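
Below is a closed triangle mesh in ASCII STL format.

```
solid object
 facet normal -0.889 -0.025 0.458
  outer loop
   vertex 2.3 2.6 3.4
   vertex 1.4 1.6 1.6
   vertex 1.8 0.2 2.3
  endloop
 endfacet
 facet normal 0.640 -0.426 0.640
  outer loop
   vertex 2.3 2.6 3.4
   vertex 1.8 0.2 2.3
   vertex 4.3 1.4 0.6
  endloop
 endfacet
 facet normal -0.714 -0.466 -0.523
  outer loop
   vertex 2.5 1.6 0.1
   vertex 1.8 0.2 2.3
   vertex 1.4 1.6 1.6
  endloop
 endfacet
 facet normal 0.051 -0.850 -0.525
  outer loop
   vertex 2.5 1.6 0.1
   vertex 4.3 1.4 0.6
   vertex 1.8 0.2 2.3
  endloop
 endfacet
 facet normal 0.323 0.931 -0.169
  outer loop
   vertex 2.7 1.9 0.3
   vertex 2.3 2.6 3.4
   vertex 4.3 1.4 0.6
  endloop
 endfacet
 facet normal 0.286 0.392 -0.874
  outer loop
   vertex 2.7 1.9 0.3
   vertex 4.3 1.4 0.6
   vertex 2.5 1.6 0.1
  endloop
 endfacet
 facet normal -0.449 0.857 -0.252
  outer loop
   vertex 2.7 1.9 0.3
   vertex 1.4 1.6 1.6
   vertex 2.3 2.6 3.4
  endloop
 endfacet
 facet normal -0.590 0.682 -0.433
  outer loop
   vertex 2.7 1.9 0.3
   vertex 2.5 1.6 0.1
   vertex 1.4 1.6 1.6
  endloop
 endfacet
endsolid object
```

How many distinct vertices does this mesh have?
6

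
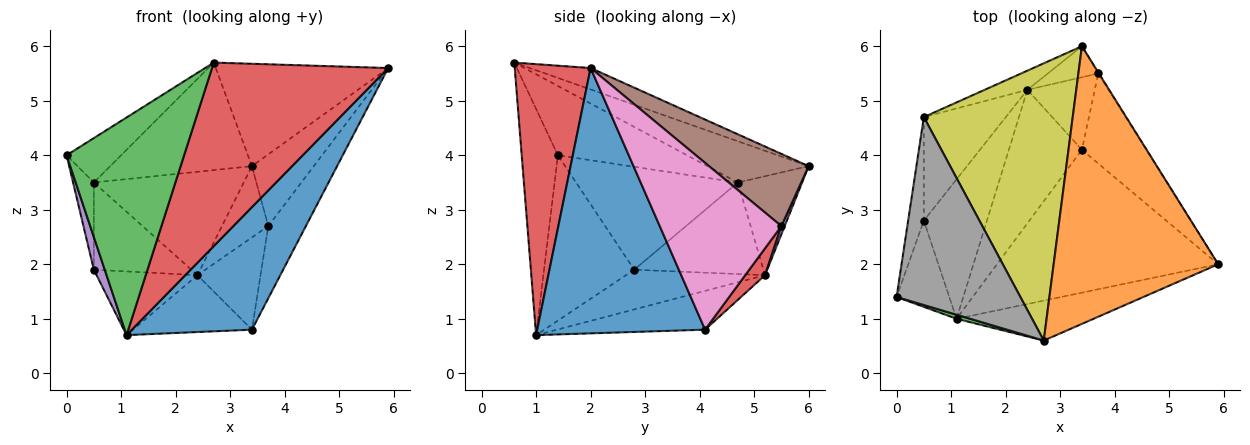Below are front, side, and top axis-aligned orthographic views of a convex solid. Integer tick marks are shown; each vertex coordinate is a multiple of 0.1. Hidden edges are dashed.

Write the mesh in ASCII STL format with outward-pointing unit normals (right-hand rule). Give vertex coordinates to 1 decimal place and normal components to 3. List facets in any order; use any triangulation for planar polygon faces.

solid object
 facet normal 0.673 -0.481 -0.561
  outer loop
   vertex 3.4 4.1 0.8
   vertex 5.9 2.0 5.6
   vertex 1.1 1.0 0.7
  endloop
 endfacet
 facet normal -0.121 0.343 0.931
  outer loop
   vertex 2.7 0.6 5.7
   vertex 5.9 2.0 5.6
   vertex 3.4 6.0 3.8
  endloop
 endfacet
 facet normal -0.294 -0.956 0.018
  outer loop
   vertex 2.7 0.6 5.7
   vertex 0.0 1.4 4.0
   vertex 1.1 1.0 0.7
  endloop
 endfacet
 facet normal 0.388 -0.901 -0.196
  outer loop
   vertex 2.7 0.6 5.7
   vertex 1.1 1.0 0.7
   vertex 5.9 2.0 5.6
  endloop
 endfacet
 facet normal -0.947 -0.114 -0.302
  outer loop
   vertex 0.5 2.8 1.9
   vertex 1.1 1.0 0.7
   vertex 0.0 1.4 4.0
  endloop
 endfacet
 facet normal 0.850 0.527 -0.008
  outer loop
   vertex 3.7 5.5 2.7
   vertex 3.4 6.0 3.8
   vertex 5.9 2.0 5.6
  endloop
 endfacet
 facet normal 0.897 0.277 -0.346
  outer loop
   vertex 3.7 5.5 2.7
   vertex 5.9 2.0 5.6
   vertex 3.4 4.1 0.8
  endloop
 endfacet
 facet normal -0.478 0.202 0.855
  outer loop
   vertex 0.5 4.7 3.5
   vertex 0.0 1.4 4.0
   vertex 2.7 0.6 5.7
  endloop
 endfacet
 facet normal -0.250 0.350 0.903
  outer loop
   vertex 0.5 4.7 3.5
   vertex 2.7 0.6 5.7
   vertex 3.4 6.0 3.8
  endloop
 endfacet
 facet normal -0.981 0.126 -0.150
  outer loop
   vertex 0.5 4.7 3.5
   vertex 0.5 2.8 1.9
   vertex 0.0 1.4 4.0
  endloop
 endfacet
 facet normal -0.649 0.490 -0.582
  outer loop
   vertex 2.4 5.2 1.8
   vertex 0.5 2.8 1.9
   vertex 0.5 4.7 3.5
  endloop
 endfacet
 facet normal -0.439 0.352 -0.827
  outer loop
   vertex 2.4 5.2 1.8
   vertex 3.4 4.1 0.8
   vertex 1.1 1.0 0.7
  endloop
 endfacet
 facet normal -0.497 0.361 -0.789
  outer loop
   vertex 2.4 5.2 1.8
   vertex 1.1 1.0 0.7
   vertex 0.5 2.8 1.9
  endloop
 endfacet
 facet normal 0.239 0.763 -0.600
  outer loop
   vertex 2.4 5.2 1.8
   vertex 3.7 5.5 2.7
   vertex 3.4 4.1 0.8
  endloop
 endfacet
 facet normal 0.065 0.915 -0.398
  outer loop
   vertex 2.4 5.2 1.8
   vertex 3.4 6.0 3.8
   vertex 3.7 5.5 2.7
  endloop
 endfacet
 facet normal -0.389 0.906 -0.168
  outer loop
   vertex 2.4 5.2 1.8
   vertex 0.5 4.7 3.5
   vertex 3.4 6.0 3.8
  endloop
 endfacet
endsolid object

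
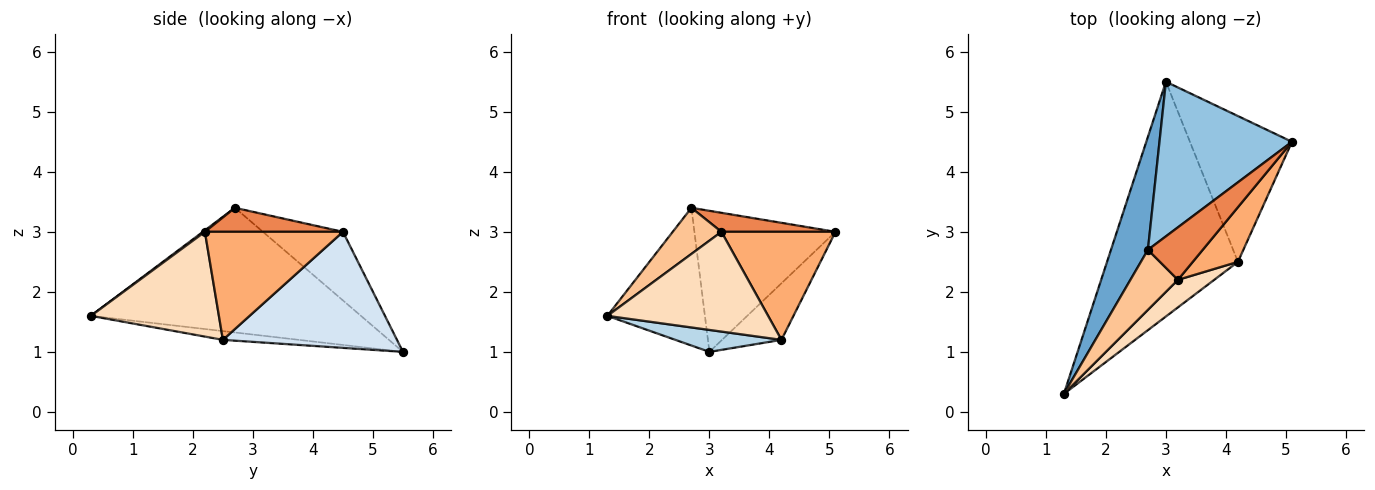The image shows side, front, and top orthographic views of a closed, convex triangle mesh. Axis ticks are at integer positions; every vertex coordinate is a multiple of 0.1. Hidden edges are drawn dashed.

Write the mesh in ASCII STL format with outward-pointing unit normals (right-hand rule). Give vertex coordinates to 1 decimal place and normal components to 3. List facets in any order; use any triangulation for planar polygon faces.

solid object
 facet normal -0.906 0.327 0.268
  outer loop
   vertex 2.7 2.7 3.4
   vertex 3.0 5.5 1.0
   vertex 1.3 0.3 1.6
  endloop
 endfacet
 facet normal -0.357 0.630 0.690
  outer loop
   vertex 2.7 2.7 3.4
   vertex 5.1 4.5 3.0
   vertex 3.0 5.5 1.0
  endloop
 endfacet
 facet normal -0.067 -0.093 -0.993
  outer loop
   vertex 4.2 2.5 1.2
   vertex 1.3 0.3 1.6
   vertex 3.0 5.5 1.0
  endloop
 endfacet
 facet normal 0.727 0.248 -0.640
  outer loop
   vertex 4.2 2.5 1.2
   vertex 3.0 5.5 1.0
   vertex 5.1 4.5 3.0
  endloop
 endfacet
 facet normal 0.381 -0.315 0.869
  outer loop
   vertex 3.2 2.2 3.0
   vertex 5.1 4.5 3.0
   vertex 2.7 2.7 3.4
  endloop
 endfacet
 facet normal 0.734 -0.606 0.307
  outer loop
   vertex 3.2 2.2 3.0
   vertex 4.2 2.5 1.2
   vertex 5.1 4.5 3.0
  endloop
 endfacet
 facet normal 0.025 -0.609 0.793
  outer loop
   vertex 3.2 2.2 3.0
   vertex 2.7 2.7 3.4
   vertex 1.3 0.3 1.6
  endloop
 endfacet
 facet normal 0.609 -0.765 0.211
  outer loop
   vertex 3.2 2.2 3.0
   vertex 1.3 0.3 1.6
   vertex 4.2 2.5 1.2
  endloop
 endfacet
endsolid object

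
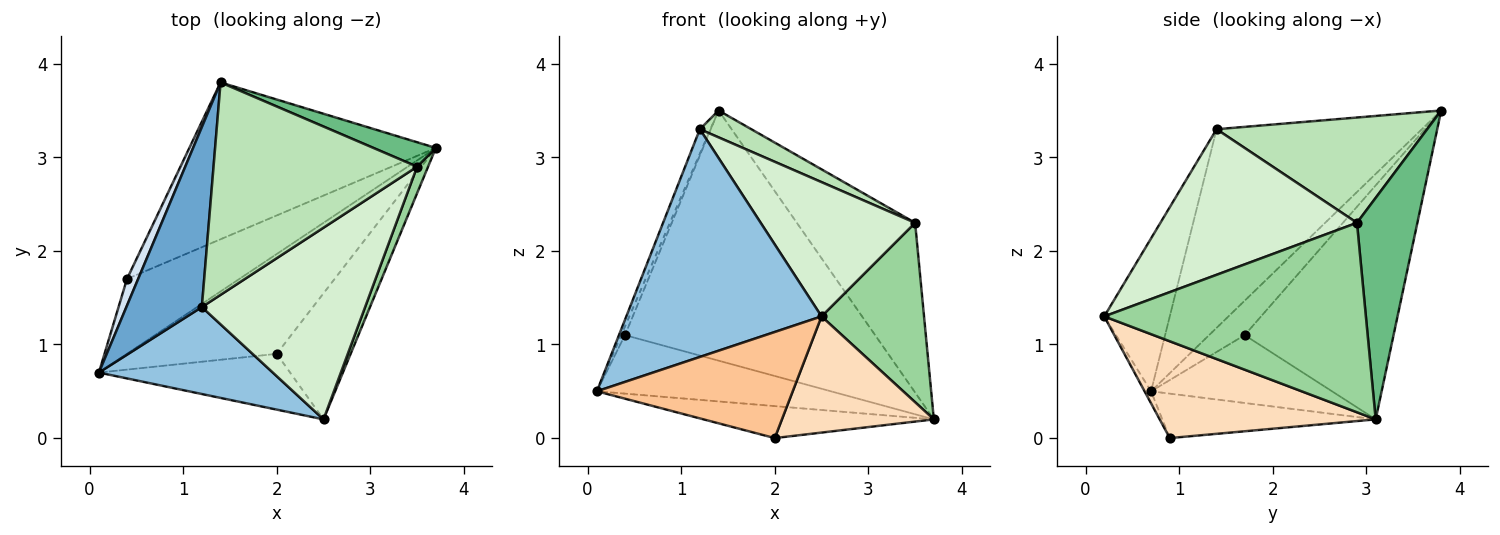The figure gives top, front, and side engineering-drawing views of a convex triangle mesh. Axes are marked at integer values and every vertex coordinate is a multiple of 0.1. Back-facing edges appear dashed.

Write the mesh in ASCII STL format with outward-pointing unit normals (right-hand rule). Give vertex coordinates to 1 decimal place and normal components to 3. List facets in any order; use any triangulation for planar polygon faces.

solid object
 facet normal -0.934 0.048 0.355
  outer loop
   vertex 1.2 1.4 3.3
   vertex 1.4 3.8 3.5
   vertex 0.1 0.7 0.5
  endloop
 endfacet
 facet normal -0.299 -0.891 0.340
  outer loop
   vertex 1.2 1.4 3.3
   vertex 0.1 0.7 0.5
   vertex 2.5 0.2 1.3
  endloop
 endfacet
 facet normal -0.430 0.556 -0.712
  outer loop
   vertex 0.4 1.7 1.1
   vertex 3.7 3.1 0.2
   vertex 0.1 0.7 0.5
  endloop
 endfacet
 facet normal -0.946 0.100 0.307
  outer loop
   vertex 0.4 1.7 1.1
   vertex 0.1 0.7 0.5
   vertex 1.4 3.8 3.5
  endloop
 endfacet
 facet normal -0.450 0.756 -0.474
  outer loop
   vertex 0.4 1.7 1.1
   vertex 1.4 3.8 3.5
   vertex 3.7 3.1 0.2
  endloop
 endfacet
 facet normal -0.272 0.294 -0.916
  outer loop
   vertex 2.0 0.9 0.0
   vertex 0.1 0.7 0.5
   vertex 3.7 3.1 0.2
  endloop
 endfacet
 facet normal -0.029 -0.885 -0.465
  outer loop
   vertex 2.0 0.9 0.0
   vertex 2.5 0.2 1.3
   vertex 0.1 0.7 0.5
  endloop
 endfacet
 facet normal 0.694 -0.488 -0.530
  outer loop
   vertex 2.0 0.9 0.0
   vertex 3.7 3.1 0.2
   vertex 2.5 0.2 1.3
  endloop
 endfacet
 facet normal 0.451 0.883 0.127
  outer loop
   vertex 3.5 2.9 2.3
   vertex 3.7 3.1 0.2
   vertex 1.4 3.8 3.5
  endloop
 endfacet
 facet normal 0.930 -0.364 0.054
  outer loop
   vertex 3.5 2.9 2.3
   vertex 2.5 0.2 1.3
   vertex 3.7 3.1 0.2
  endloop
 endfacet
 facet normal 0.457 -0.112 0.883
  outer loop
   vertex 3.5 2.9 2.3
   vertex 1.4 3.8 3.5
   vertex 1.2 1.4 3.3
  endloop
 endfacet
 facet normal 0.590 -0.463 0.661
  outer loop
   vertex 3.5 2.9 2.3
   vertex 1.2 1.4 3.3
   vertex 2.5 0.2 1.3
  endloop
 endfacet
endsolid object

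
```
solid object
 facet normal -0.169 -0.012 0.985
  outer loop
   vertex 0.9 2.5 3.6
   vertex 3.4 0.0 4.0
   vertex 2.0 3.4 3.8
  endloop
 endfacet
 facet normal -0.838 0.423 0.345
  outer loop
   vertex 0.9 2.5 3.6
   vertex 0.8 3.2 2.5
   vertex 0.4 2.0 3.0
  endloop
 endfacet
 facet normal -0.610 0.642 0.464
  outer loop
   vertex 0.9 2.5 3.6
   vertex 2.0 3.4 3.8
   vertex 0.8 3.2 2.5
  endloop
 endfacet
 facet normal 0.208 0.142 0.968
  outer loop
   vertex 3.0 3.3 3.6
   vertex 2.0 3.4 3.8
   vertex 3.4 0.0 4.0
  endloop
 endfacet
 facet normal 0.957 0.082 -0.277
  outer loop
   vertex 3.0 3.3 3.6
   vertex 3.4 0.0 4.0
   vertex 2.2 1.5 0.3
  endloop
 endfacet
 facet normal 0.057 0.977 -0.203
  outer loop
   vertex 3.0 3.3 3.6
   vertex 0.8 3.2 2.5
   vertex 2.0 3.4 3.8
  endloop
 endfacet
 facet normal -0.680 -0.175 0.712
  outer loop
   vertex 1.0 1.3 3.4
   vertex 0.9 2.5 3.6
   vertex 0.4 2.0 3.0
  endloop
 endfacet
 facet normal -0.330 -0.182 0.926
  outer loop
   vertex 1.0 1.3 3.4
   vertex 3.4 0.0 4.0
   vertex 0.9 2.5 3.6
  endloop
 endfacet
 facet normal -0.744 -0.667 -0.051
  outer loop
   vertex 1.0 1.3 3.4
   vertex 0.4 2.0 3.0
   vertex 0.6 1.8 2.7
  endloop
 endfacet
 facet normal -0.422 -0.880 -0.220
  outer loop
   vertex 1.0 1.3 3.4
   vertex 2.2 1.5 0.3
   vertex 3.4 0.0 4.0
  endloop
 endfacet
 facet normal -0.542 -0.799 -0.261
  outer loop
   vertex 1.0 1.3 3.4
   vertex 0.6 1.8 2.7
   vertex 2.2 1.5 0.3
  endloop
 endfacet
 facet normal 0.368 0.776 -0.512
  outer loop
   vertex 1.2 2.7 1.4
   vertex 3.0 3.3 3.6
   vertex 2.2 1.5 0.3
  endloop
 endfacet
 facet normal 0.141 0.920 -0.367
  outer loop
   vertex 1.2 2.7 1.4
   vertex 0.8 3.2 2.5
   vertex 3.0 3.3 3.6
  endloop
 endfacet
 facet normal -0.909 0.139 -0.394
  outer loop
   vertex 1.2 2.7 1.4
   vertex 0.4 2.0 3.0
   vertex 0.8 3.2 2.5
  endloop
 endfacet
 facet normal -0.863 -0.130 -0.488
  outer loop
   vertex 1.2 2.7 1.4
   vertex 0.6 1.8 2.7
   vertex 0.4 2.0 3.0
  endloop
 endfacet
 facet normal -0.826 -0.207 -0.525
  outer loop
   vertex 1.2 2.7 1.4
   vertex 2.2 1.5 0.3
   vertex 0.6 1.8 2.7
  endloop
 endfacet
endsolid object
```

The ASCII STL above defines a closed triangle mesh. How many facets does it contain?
16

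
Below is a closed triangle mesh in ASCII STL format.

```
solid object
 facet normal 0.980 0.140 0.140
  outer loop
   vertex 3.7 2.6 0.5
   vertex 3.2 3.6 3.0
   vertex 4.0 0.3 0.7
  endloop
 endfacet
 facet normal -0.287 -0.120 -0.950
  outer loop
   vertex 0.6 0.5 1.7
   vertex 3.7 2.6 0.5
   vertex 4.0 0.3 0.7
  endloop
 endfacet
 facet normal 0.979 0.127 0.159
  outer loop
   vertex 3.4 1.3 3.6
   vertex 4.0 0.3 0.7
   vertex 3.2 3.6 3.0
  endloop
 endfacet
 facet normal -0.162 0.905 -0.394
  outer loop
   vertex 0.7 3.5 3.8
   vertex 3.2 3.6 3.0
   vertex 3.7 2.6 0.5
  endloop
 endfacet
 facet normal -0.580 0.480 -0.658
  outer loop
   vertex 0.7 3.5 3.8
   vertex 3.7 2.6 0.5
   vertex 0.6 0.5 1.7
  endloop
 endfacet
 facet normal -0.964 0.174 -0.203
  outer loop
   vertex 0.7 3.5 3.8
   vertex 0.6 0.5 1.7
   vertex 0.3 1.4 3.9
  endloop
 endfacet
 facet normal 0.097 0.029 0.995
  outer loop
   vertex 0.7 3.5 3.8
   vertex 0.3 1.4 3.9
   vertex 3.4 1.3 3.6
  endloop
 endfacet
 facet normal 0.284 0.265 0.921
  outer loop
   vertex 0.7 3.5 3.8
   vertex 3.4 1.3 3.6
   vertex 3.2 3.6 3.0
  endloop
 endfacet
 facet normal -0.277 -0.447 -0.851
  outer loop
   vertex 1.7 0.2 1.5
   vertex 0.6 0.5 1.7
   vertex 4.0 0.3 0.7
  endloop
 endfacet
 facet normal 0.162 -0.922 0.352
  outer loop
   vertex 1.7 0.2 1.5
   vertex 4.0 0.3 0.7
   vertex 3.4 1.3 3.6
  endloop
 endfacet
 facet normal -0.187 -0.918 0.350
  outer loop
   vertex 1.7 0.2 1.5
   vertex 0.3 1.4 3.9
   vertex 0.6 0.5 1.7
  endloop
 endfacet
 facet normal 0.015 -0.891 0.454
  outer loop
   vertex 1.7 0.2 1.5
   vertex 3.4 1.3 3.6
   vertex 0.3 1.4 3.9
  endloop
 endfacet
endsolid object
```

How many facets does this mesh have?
12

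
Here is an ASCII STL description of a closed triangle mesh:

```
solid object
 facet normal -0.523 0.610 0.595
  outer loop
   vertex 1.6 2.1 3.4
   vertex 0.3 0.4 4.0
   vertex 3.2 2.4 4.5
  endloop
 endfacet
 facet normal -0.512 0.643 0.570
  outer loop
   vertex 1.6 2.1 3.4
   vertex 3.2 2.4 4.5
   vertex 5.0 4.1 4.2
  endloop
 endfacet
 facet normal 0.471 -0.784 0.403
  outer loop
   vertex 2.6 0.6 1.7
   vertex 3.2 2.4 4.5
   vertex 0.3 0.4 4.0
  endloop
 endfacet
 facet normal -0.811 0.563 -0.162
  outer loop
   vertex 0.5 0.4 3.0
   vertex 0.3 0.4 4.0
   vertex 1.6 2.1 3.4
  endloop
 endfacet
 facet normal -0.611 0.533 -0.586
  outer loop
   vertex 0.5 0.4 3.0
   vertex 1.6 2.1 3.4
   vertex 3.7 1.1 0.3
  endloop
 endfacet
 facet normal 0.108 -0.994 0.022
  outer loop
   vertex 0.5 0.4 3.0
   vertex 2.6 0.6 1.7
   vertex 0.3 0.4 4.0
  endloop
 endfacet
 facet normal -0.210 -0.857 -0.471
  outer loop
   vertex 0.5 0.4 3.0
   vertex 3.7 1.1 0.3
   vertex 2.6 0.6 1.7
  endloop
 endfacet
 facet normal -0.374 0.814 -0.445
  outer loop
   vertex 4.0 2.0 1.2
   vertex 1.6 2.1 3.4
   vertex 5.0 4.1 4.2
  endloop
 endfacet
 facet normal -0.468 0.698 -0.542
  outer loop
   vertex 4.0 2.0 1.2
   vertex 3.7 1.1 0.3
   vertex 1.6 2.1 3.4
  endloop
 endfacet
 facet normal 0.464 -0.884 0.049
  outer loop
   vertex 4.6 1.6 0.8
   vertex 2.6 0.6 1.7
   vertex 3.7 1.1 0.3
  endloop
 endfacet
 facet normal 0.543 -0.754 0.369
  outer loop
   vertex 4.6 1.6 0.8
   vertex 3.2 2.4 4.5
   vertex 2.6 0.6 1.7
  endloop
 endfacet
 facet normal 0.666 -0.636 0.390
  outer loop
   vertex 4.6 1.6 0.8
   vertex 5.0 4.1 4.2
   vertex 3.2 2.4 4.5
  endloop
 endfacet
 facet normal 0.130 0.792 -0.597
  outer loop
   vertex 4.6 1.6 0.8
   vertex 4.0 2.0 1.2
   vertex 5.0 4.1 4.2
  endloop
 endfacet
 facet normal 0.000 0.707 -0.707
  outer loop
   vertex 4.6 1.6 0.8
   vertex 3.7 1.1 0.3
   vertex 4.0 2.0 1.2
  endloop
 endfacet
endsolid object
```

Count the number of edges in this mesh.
21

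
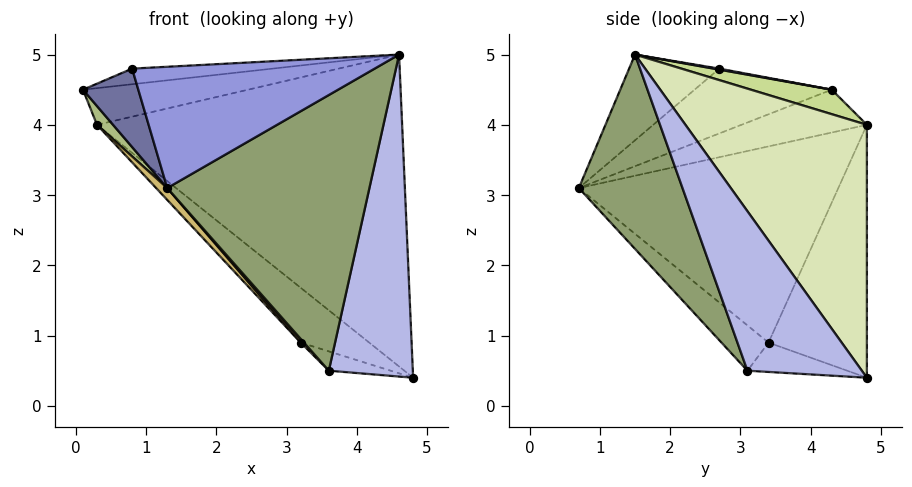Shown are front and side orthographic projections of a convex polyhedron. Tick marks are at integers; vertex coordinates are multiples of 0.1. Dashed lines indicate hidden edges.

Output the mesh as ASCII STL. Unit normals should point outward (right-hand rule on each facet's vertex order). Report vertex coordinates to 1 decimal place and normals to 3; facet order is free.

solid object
 facet normal -0.915 -0.369 0.165
  outer loop
   vertex 0.8 2.7 4.8
   vertex 0.1 4.3 4.5
   vertex 1.3 0.7 3.1
  endloop
 endfacet
 facet normal 0.007 0.187 0.982
  outer loop
   vertex 0.8 2.7 4.8
   vertex 4.6 1.5 5.0
   vertex 0.1 4.3 4.5
  endloop
 endfacet
 facet normal -0.246 -0.663 0.707
  outer loop
   vertex 0.8 2.7 4.8
   vertex 1.3 0.7 3.1
   vertex 4.6 1.5 5.0
  endloop
 endfacet
 facet normal 0.751 -0.552 -0.363
  outer loop
   vertex 3.6 3.1 0.5
   vertex 4.8 4.8 0.4
   vertex 4.6 1.5 5.0
  endloop
 endfacet
 facet normal 0.421 -0.821 -0.385
  outer loop
   vertex 3.6 3.1 0.5
   vertex 4.6 1.5 5.0
   vertex 1.3 0.7 3.1
  endloop
 endfacet
 facet normal -0.879 -0.112 -0.464
  outer loop
   vertex 0.3 4.8 4.0
   vertex 1.3 0.7 3.1
   vertex 0.1 4.3 4.5
  endloop
 endfacet
 facet normal 0.300 0.612 0.732
  outer loop
   vertex 0.3 4.8 4.0
   vertex 0.1 4.3 4.5
   vertex 4.6 1.5 5.0
  endloop
 endfacet
 facet normal 0.431 0.724 0.538
  outer loop
   vertex 0.3 4.8 4.0
   vertex 4.6 1.5 5.0
   vertex 4.8 4.8 0.4
  endloop
 endfacet
 facet normal -0.725 -0.050 -0.687
  outer loop
   vertex 3.2 3.4 0.9
   vertex 3.6 3.1 0.5
   vertex 1.3 0.7 3.1
  endloop
 endfacet
 facet normal -0.737 -0.032 -0.675
  outer loop
   vertex 3.2 3.4 0.9
   vertex 1.3 0.7 3.1
   vertex 0.3 4.8 4.0
  endloop
 endfacet
 facet normal -0.532 0.330 -0.780
  outer loop
   vertex 3.2 3.4 0.9
   vertex 4.8 4.8 0.4
   vertex 3.6 3.1 0.5
  endloop
 endfacet
 facet normal -0.573 0.399 -0.716
  outer loop
   vertex 3.2 3.4 0.9
   vertex 0.3 4.8 4.0
   vertex 4.8 4.8 0.4
  endloop
 endfacet
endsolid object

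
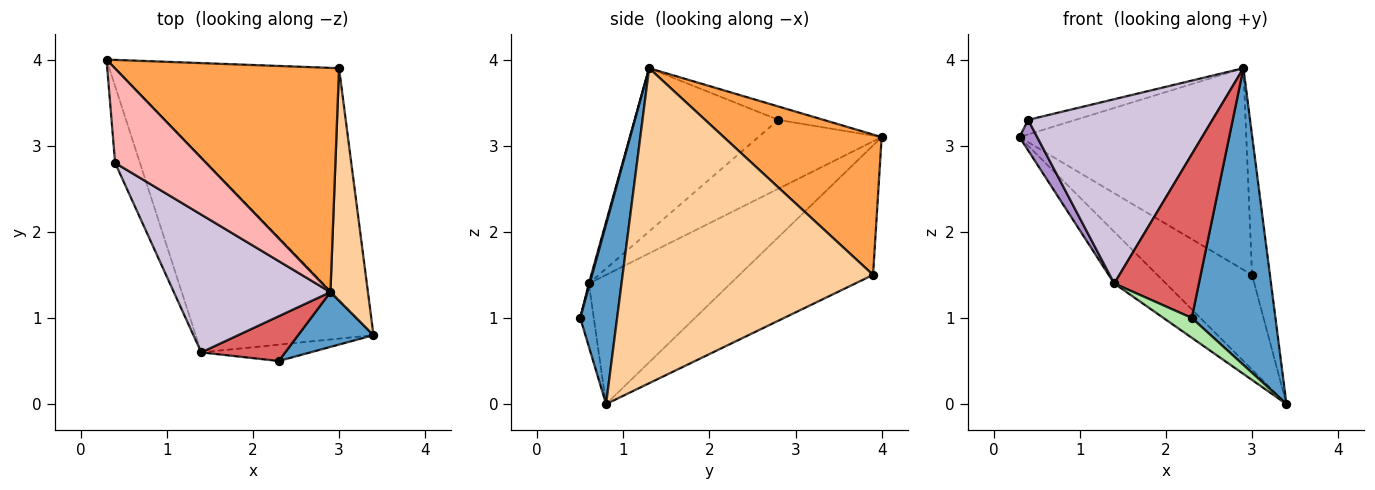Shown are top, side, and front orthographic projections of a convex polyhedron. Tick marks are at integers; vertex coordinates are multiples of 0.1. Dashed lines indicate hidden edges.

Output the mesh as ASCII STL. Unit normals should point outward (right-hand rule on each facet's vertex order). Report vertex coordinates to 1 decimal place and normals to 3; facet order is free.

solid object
 facet normal 0.398 -0.902 0.167
  outer loop
   vertex 2.9 1.3 3.9
   vertex 2.3 0.5 1.0
   vertex 3.4 0.8 0.0
  endloop
 endfacet
 facet normal -0.471 0.334 -0.816
  outer loop
   vertex 3.0 3.9 1.5
   vertex 3.4 0.8 0.0
   vertex 0.3 4.0 3.1
  endloop
 endfacet
 facet normal 0.422 0.606 0.674
  outer loop
   vertex 3.0 3.9 1.5
   vertex 0.3 4.0 3.1
   vertex 2.9 1.3 3.9
  endloop
 endfacet
 facet normal 0.990 0.071 0.118
  outer loop
   vertex 3.0 3.9 1.5
   vertex 2.9 1.3 3.9
   vertex 3.4 0.8 0.0
  endloop
 endfacet
 facet normal -0.575 0.210 -0.791
  outer loop
   vertex 1.4 0.6 1.4
   vertex 0.3 4.0 3.1
   vertex 3.4 0.8 0.0
  endloop
 endfacet
 facet normal -0.346 -0.723 -0.598
  outer loop
   vertex 1.4 0.6 1.4
   vertex 3.4 0.8 0.0
   vertex 2.3 0.5 1.0
  endloop
 endfacet
 facet normal 0.010 -0.964 0.264
  outer loop
   vertex 1.4 0.6 1.4
   vertex 2.3 0.5 1.0
   vertex 2.9 1.3 3.9
  endloop
 endfacet
 facet normal -0.144 0.151 0.978
  outer loop
   vertex 0.4 2.8 3.3
   vertex 2.9 1.3 3.9
   vertex 0.3 4.0 3.1
  endloop
 endfacet
 facet normal -0.932 -0.134 -0.336
  outer loop
   vertex 0.4 2.8 3.3
   vertex 0.3 4.0 3.1
   vertex 1.4 0.6 1.4
  endloop
 endfacet
 facet normal -0.530 -0.679 0.508
  outer loop
   vertex 0.4 2.8 3.3
   vertex 1.4 0.6 1.4
   vertex 2.9 1.3 3.9
  endloop
 endfacet
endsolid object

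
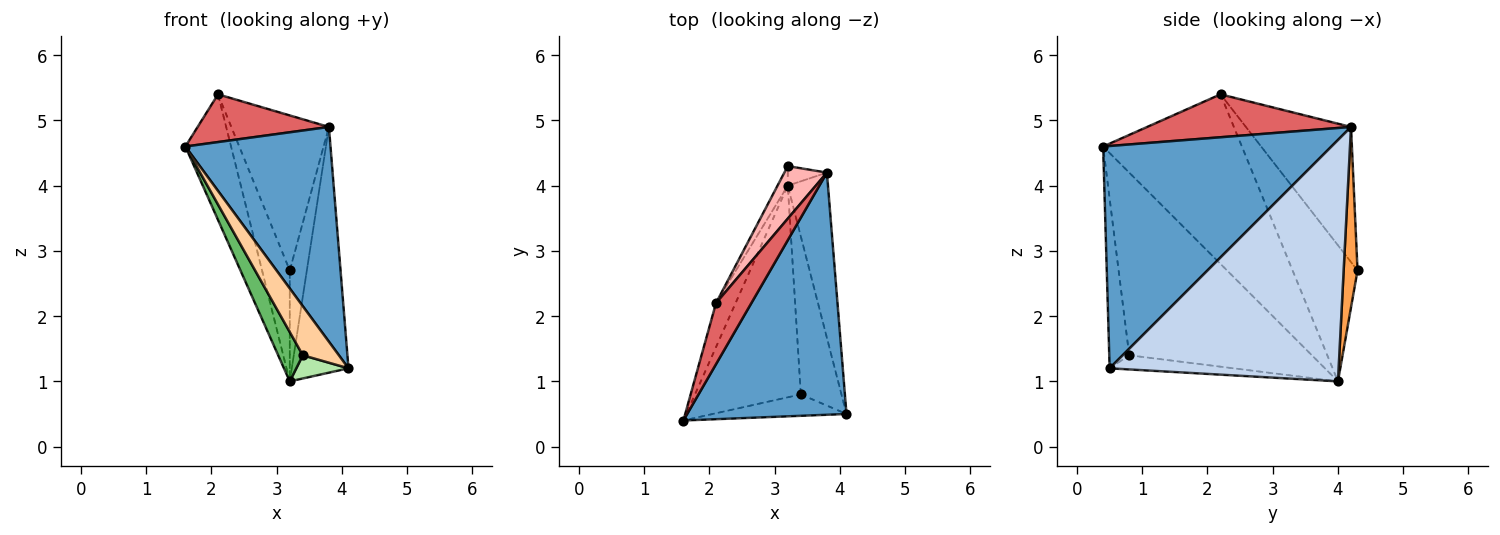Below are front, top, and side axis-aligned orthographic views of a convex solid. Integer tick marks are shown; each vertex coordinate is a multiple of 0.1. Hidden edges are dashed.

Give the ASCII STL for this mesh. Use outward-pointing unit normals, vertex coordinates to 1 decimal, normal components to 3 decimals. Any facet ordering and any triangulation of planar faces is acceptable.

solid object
 facet normal 0.722 -0.459 0.518
  outer loop
   vertex 3.8 4.2 4.9
   vertex 1.6 0.4 4.6
   vertex 4.1 0.5 1.2
  endloop
 endfacet
 facet normal 0.958 0.237 -0.160
  outer loop
   vertex 3.8 4.2 4.9
   vertex 4.1 0.5 1.2
   vertex 3.2 4.0 1.0
  endloop
 endfacet
 facet normal 0.625 0.768 -0.136
  outer loop
   vertex 3.8 4.2 4.9
   vertex 3.2 4.0 1.0
   vertex 3.2 4.3 2.7
  endloop
 endfacet
 facet normal -0.452 -0.818 -0.357
  outer loop
   vertex 3.4 0.8 1.4
   vertex 4.1 0.5 1.2
   vertex 1.6 0.4 4.6
  endloop
 endfacet
 facet normal -0.859 -0.116 -0.498
  outer loop
   vertex 3.4 0.8 1.4
   vertex 1.6 0.4 4.6
   vertex 3.2 4.0 1.0
  endloop
 endfacet
 facet normal -0.326 -0.137 -0.935
  outer loop
   vertex 3.4 0.8 1.4
   vertex 3.2 4.0 1.0
   vertex 4.1 0.5 1.2
  endloop
 endfacet
 facet normal 0.691 -0.445 0.569
  outer loop
   vertex 2.1 2.2 5.4
   vertex 1.6 0.4 4.6
   vertex 3.8 4.2 4.9
  endloop
 endfacet
 facet normal -0.714 0.663 0.225
  outer loop
   vertex 2.1 2.2 5.4
   vertex 3.8 4.2 4.9
   vertex 3.2 4.3 2.7
  endloop
 endfacet
 facet normal -0.944 0.311 -0.109
  outer loop
   vertex 2.1 2.2 5.4
   vertex 3.2 4.0 1.0
   vertex 1.6 0.4 4.6
  endloop
 endfacet
 facet normal -0.917 0.392 -0.069
  outer loop
   vertex 2.1 2.2 5.4
   vertex 3.2 4.3 2.7
   vertex 3.2 4.0 1.0
  endloop
 endfacet
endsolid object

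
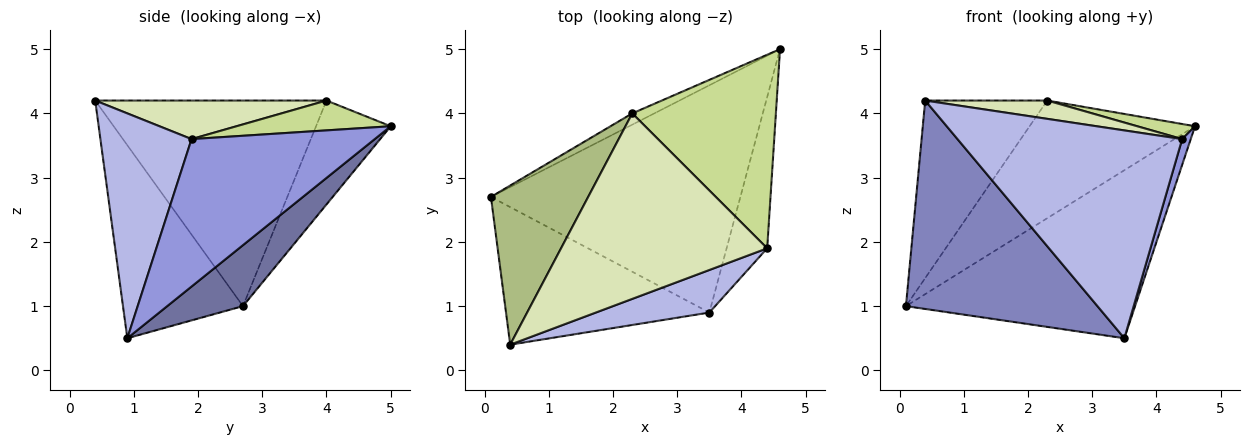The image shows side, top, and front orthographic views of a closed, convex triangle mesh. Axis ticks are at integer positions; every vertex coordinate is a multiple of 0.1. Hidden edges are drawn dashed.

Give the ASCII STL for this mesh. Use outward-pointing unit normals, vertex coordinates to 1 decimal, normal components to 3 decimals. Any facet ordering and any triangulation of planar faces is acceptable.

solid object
 facet normal 0.193 0.583 -0.789
  outer loop
   vertex 3.5 0.9 0.5
   vertex 0.1 2.7 1.0
   vertex 4.6 5.0 3.8
  endloop
 endfacet
 facet normal -0.463 -0.740 -0.488
  outer loop
   vertex 0.4 0.4 4.2
   vertex 0.1 2.7 1.0
   vertex 3.5 0.9 0.5
  endloop
 endfacet
 facet normal 0.963 -0.045 -0.265
  outer loop
   vertex 4.4 1.9 3.6
   vertex 3.5 0.9 0.5
   vertex 4.6 5.0 3.8
  endloop
 endfacet
 facet normal 0.369 -0.910 0.186
  outer loop
   vertex 4.4 1.9 3.6
   vertex 0.4 0.4 4.2
   vertex 3.5 0.9 0.5
  endloop
 endfacet
 facet normal -0.410 0.908 -0.087
  outer loop
   vertex 2.3 4.0 4.2
   vertex 4.6 5.0 3.8
   vertex 0.1 2.7 1.0
  endloop
 endfacet
 facet normal -0.816 0.431 0.386
  outer loop
   vertex 2.3 4.0 4.2
   vertex 0.1 2.7 1.0
   vertex 0.4 0.4 4.2
  endloop
 endfacet
 facet normal 0.203 -0.076 0.976
  outer loop
   vertex 2.3 4.0 4.2
   vertex 4.4 1.9 3.6
   vertex 4.6 5.0 3.8
  endloop
 endfacet
 facet normal 0.183 -0.097 0.978
  outer loop
   vertex 2.3 4.0 4.2
   vertex 0.4 0.4 4.2
   vertex 4.4 1.9 3.6
  endloop
 endfacet
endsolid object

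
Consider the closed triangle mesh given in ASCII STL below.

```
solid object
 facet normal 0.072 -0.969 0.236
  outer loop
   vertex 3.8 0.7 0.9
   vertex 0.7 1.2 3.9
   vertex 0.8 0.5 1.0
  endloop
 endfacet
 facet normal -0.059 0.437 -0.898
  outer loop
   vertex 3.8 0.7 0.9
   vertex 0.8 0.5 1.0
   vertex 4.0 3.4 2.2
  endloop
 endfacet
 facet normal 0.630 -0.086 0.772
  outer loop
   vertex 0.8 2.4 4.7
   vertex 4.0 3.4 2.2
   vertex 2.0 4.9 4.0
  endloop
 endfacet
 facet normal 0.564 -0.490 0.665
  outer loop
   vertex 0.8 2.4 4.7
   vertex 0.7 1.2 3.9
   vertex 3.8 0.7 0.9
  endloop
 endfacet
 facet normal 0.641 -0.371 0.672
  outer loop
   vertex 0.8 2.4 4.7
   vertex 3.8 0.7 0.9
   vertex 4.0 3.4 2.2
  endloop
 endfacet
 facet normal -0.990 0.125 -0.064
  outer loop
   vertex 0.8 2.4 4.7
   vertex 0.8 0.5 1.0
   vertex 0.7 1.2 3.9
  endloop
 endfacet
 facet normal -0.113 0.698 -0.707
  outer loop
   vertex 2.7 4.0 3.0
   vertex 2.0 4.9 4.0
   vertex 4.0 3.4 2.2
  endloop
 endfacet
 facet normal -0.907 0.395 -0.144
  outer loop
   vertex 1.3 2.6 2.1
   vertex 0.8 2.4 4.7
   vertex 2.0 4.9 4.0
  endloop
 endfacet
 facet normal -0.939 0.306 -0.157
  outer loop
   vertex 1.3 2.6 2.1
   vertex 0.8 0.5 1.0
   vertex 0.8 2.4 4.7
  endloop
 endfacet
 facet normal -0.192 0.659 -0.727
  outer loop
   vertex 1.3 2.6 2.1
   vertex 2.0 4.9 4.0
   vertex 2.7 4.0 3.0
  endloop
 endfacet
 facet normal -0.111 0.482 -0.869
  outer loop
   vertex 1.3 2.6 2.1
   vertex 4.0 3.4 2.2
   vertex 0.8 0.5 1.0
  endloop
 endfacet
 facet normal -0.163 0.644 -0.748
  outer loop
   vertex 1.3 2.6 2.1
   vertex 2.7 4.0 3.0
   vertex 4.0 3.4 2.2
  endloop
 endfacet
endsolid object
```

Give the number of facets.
12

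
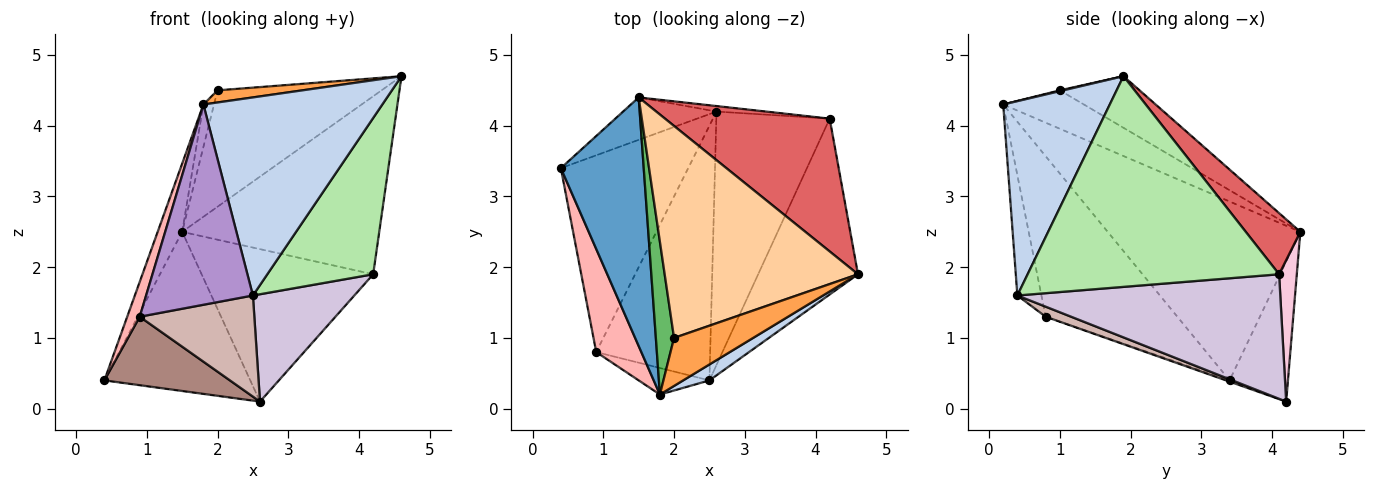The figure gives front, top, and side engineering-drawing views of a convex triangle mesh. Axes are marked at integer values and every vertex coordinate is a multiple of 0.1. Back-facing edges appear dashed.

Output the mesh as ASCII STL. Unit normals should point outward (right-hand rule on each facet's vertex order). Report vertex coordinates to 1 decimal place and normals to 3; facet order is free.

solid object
 facet normal -0.901 0.115 0.418
  outer loop
   vertex 1.5 4.4 2.5
   vertex 0.4 3.4 0.4
   vertex 1.8 0.2 4.3
  endloop
 endfacet
 facet normal 0.511 -0.857 0.069
  outer loop
   vertex 2.5 0.4 1.6
   vertex 4.6 1.9 4.7
   vertex 1.8 0.2 4.3
  endloop
 endfacet
 facet normal 0.010 -0.245 0.969
  outer loop
   vertex 2.0 1.0 4.5
   vertex 1.8 0.2 4.3
   vertex 4.6 1.9 4.7
  endloop
 endfacet
 facet normal -0.228 0.469 0.854
  outer loop
   vertex 2.0 1.0 4.5
   vertex 4.6 1.9 4.7
   vertex 1.5 4.4 2.5
  endloop
 endfacet
 facet normal -0.897 0.118 0.425
  outer loop
   vertex 2.0 1.0 4.5
   vertex 1.5 4.4 2.5
   vertex 1.8 0.2 4.3
  endloop
 endfacet
 facet normal 0.845 -0.356 -0.400
  outer loop
   vertex 4.2 4.1 1.9
   vertex 4.6 1.9 4.7
   vertex 2.5 0.4 1.6
  endloop
 endfacet
 facet normal 0.217 0.782 0.584
  outer loop
   vertex 4.2 4.1 1.9
   vertex 1.5 4.4 2.5
   vertex 4.6 1.9 4.7
  endloop
 endfacet
 facet normal -0.959 -0.091 0.269
  outer loop
   vertex 0.9 0.8 1.3
   vertex 1.8 0.2 4.3
   vertex 0.4 3.4 0.4
  endloop
 endfacet
 facet normal -0.218 -0.968 -0.128
  outer loop
   vertex 0.9 0.8 1.3
   vertex 2.5 0.4 1.6
   vertex 1.8 0.2 4.3
  endloop
 endfacet
 facet normal 0.711 -0.274 -0.647
  outer loop
   vertex 2.6 4.2 0.1
   vertex 4.2 4.1 1.9
   vertex 2.5 0.4 1.6
  endloop
 endfacet
 facet normal -0.009 -0.329 -0.944
  outer loop
   vertex 2.6 4.2 0.1
   vertex 0.9 0.8 1.3
   vertex 0.4 3.4 0.4
  endloop
 endfacet
 facet normal 0.082 -0.368 -0.926
  outer loop
   vertex 2.6 4.2 0.1
   vertex 2.5 0.4 1.6
   vertex 0.9 0.8 1.3
  endloop
 endfacet
 facet normal -0.361 0.901 -0.240
  outer loop
   vertex 2.6 4.2 0.1
   vertex 0.4 3.4 0.4
   vertex 1.5 4.4 2.5
  endloop
 endfacet
 facet normal 0.102 0.994 -0.036
  outer loop
   vertex 2.6 4.2 0.1
   vertex 1.5 4.4 2.5
   vertex 4.2 4.1 1.9
  endloop
 endfacet
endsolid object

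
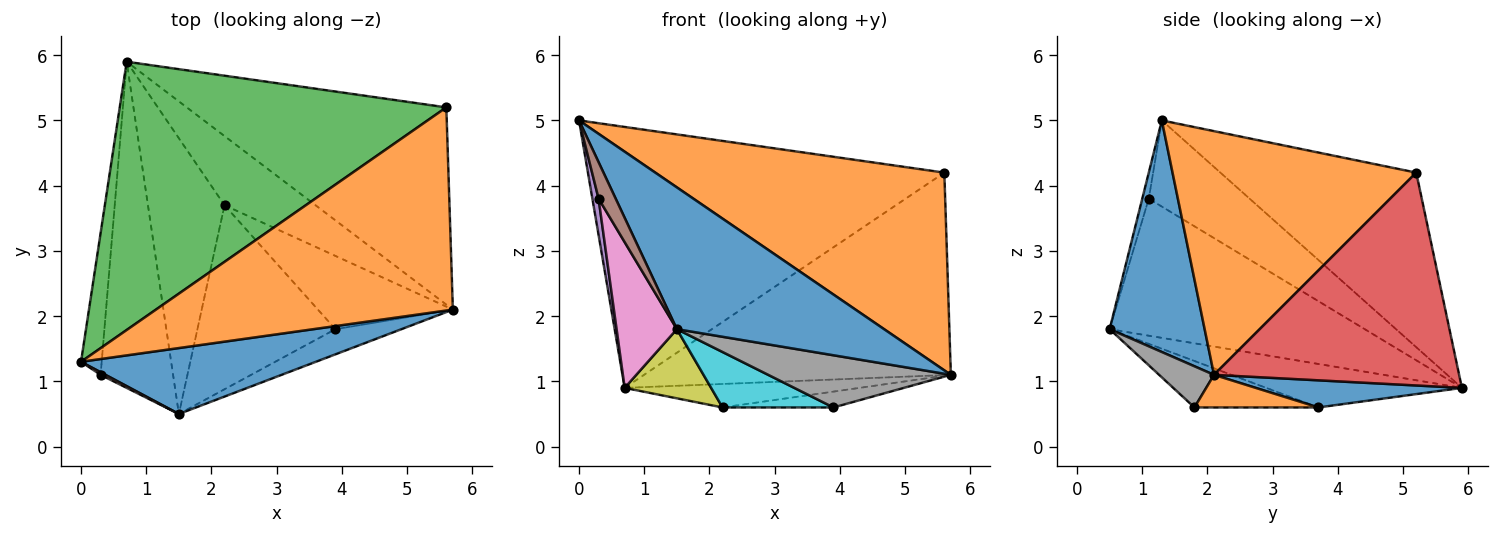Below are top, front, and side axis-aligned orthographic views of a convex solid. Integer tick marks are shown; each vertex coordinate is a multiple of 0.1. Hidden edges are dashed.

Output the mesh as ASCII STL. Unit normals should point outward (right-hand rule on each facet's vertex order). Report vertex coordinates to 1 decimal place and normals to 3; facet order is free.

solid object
 facet normal 0.384 -0.837 0.389
  outer loop
   vertex 1.5 0.5 1.8
   vertex 5.7 2.1 1.1
   vertex 0.0 1.3 5.0
  endloop
 endfacet
 facet normal 0.507 -0.601 0.618
  outer loop
   vertex 5.6 5.2 4.2
   vertex 0.0 1.3 5.0
   vertex 5.7 2.1 1.1
  endloop
 endfacet
 facet normal -0.358 0.651 0.669
  outer loop
   vertex 5.6 5.2 4.2
   vertex 0.7 5.9 0.9
   vertex 0.0 1.3 5.0
  endloop
 endfacet
 facet normal 0.497 0.622 -0.606
  outer loop
   vertex 5.6 5.2 4.2
   vertex 5.7 2.1 1.1
   vertex 0.7 5.9 0.9
  endloop
 endfacet
 facet normal -0.971 -0.060 -0.233
  outer loop
   vertex 0.3 1.1 3.8
   vertex 0.0 1.3 5.0
   vertex 0.7 5.9 0.9
  endloop
 endfacet
 facet normal -0.355 -0.932 0.067
  outer loop
   vertex 0.3 1.1 3.8
   vertex 1.5 0.5 1.8
   vertex 0.0 1.3 5.0
  endloop
 endfacet
 facet normal -0.865 -0.204 -0.458
  outer loop
   vertex 0.3 1.1 3.8
   vertex 0.7 5.9 0.9
   vertex 1.5 0.5 1.8
  endloop
 endfacet
 facet normal 0.261 -0.869 -0.419
  outer loop
   vertex 3.9 1.8 0.6
   vertex 5.7 2.1 1.1
   vertex 1.5 0.5 1.8
  endloop
 endfacet
 facet normal -0.482 -0.213 -0.850
  outer loop
   vertex 2.2 3.7 0.6
   vertex 1.5 0.5 1.8
   vertex 0.7 5.9 0.9
  endloop
 endfacet
 facet normal -0.307 -0.275 -0.911
  outer loop
   vertex 2.2 3.7 0.6
   vertex 3.9 1.8 0.6
   vertex 1.5 0.5 1.8
  endloop
 endfacet
 facet normal 0.272 0.309 -0.911
  outer loop
   vertex 2.2 3.7 0.6
   vertex 0.7 5.9 0.9
   vertex 5.7 2.1 1.1
  endloop
 endfacet
 facet normal 0.230 0.206 -0.951
  outer loop
   vertex 2.2 3.7 0.6
   vertex 5.7 2.1 1.1
   vertex 3.9 1.8 0.6
  endloop
 endfacet
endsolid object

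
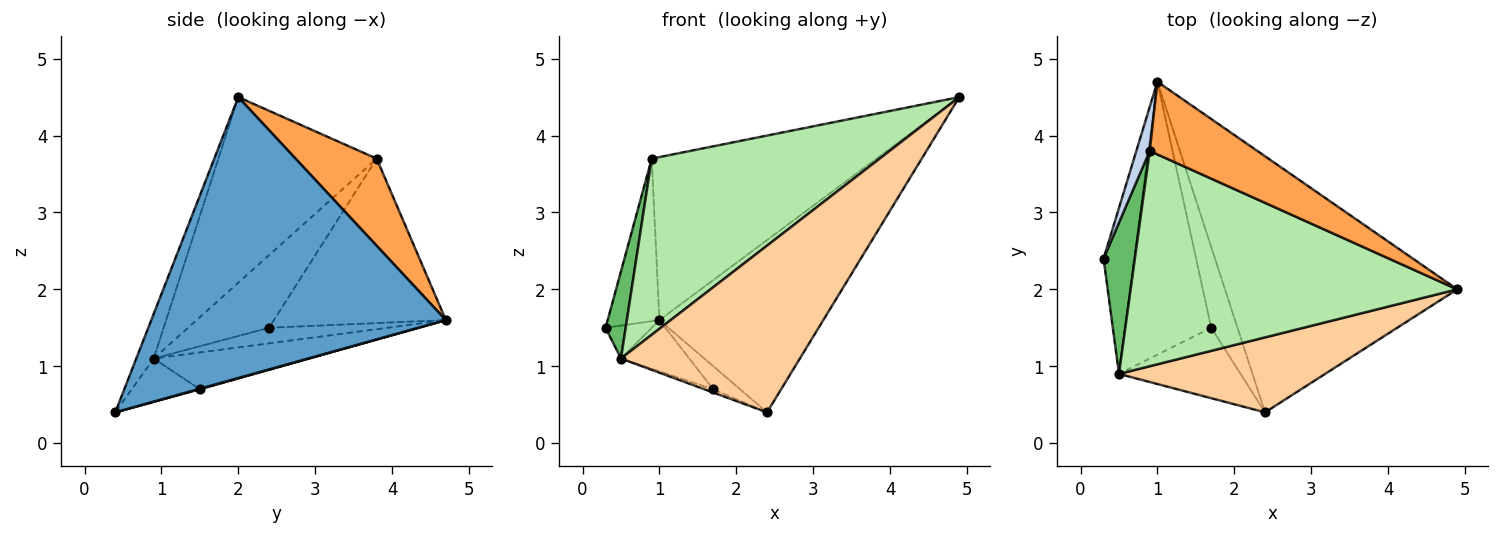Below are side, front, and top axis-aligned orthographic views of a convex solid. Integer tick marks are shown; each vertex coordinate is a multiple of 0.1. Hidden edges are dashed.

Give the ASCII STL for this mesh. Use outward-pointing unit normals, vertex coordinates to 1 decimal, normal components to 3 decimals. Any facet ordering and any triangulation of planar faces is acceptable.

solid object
 facet normal 0.708 0.394 -0.586
  outer loop
   vertex 2.4 0.4 0.4
   vertex 1.0 4.7 1.6
   vertex 4.9 2.0 4.5
  endloop
 endfacet
 facet normal -0.955 0.287 0.078
  outer loop
   vertex 0.9 3.8 3.7
   vertex 1.0 4.7 1.6
   vertex 0.3 2.4 1.5
  endloop
 endfacet
 facet normal 0.313 0.867 0.387
  outer loop
   vertex 0.9 3.8 3.7
   vertex 4.9 2.0 4.5
   vertex 1.0 4.7 1.6
  endloop
 endfacet
 facet normal -0.089 -0.908 0.409
  outer loop
   vertex 0.5 0.9 1.1
   vertex 2.4 0.4 0.4
   vertex 4.9 2.0 4.5
  endloop
 endfacet
 facet normal -0.895 -0.222 0.386
  outer loop
   vertex 0.5 0.9 1.1
   vertex 0.9 3.8 3.7
   vertex 0.3 2.4 1.5
  endloop
 endfacet
 facet normal -0.403 -0.580 0.708
  outer loop
   vertex 0.5 0.9 1.1
   vertex 4.9 2.0 4.5
   vertex 0.9 3.8 3.7
  endloop
 endfacet
 facet normal -0.447 0.174 -0.877
  outer loop
   vertex 0.5 0.9 1.1
   vertex 0.3 2.4 1.5
   vertex 1.0 4.7 1.6
  endloop
 endfacet
 facet normal 0.020 0.275 -0.961
  outer loop
   vertex 1.7 1.5 0.7
   vertex 1.0 4.7 1.6
   vertex 2.4 0.4 0.4
  endloop
 endfacet
 facet normal -0.387 0.170 -0.906
  outer loop
   vertex 1.7 1.5 0.7
   vertex 0.5 0.9 1.1
   vertex 1.0 4.7 1.6
  endloop
 endfacet
 facet normal -0.335 0.043 -0.941
  outer loop
   vertex 1.7 1.5 0.7
   vertex 2.4 0.4 0.4
   vertex 0.5 0.9 1.1
  endloop
 endfacet
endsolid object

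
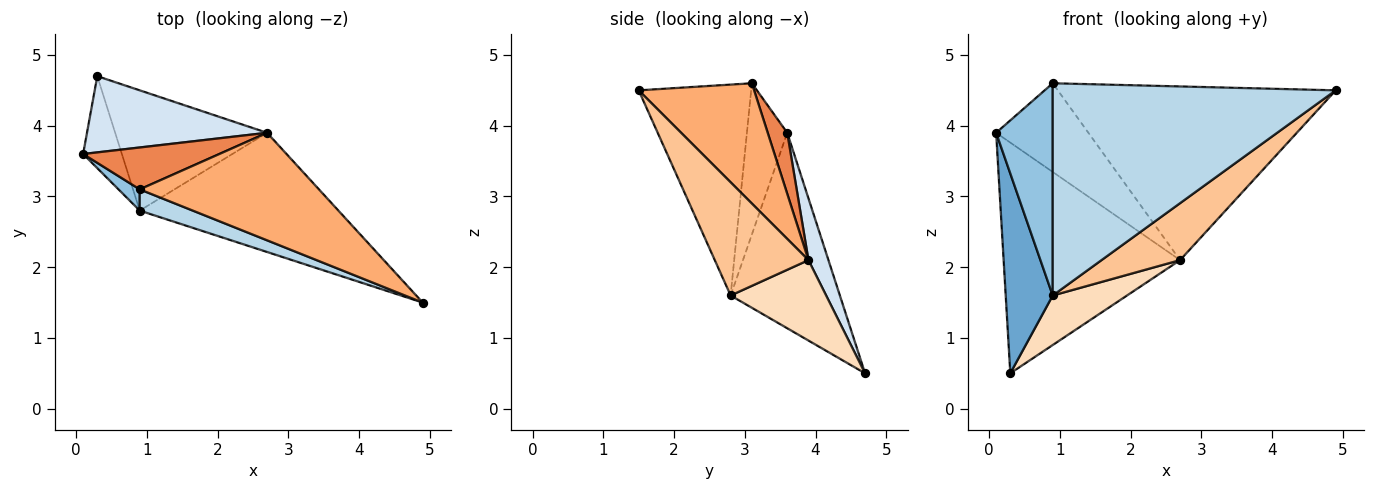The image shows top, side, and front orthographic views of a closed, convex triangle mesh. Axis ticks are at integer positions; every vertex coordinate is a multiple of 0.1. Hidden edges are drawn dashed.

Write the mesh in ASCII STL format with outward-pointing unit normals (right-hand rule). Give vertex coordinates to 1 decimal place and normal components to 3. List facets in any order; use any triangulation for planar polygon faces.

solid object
 facet normal -0.904 -0.389 -0.179
  outer loop
   vertex 0.9 2.8 1.6
   vertex 0.1 3.6 3.9
   vertex 0.3 4.7 0.5
  endloop
 endfacet
 facet normal -0.578 -0.812 0.081
  outer loop
   vertex 0.9 2.8 1.6
   vertex 0.9 3.1 4.6
   vertex 0.1 3.6 3.9
  endloop
 endfacet
 facet normal -0.368 -0.925 0.093
  outer loop
   vertex 0.9 2.8 1.6
   vertex 4.9 1.5 4.5
   vertex 0.9 3.1 4.6
  endloop
 endfacet
 facet normal 0.107 0.944 0.312
  outer loop
   vertex 2.7 3.9 2.1
   vertex 0.3 4.7 0.5
   vertex 0.1 3.6 3.9
  endloop
 endfacet
 facet normal 0.188 0.888 0.420
  outer loop
   vertex 2.7 3.9 2.1
   vertex 0.1 3.6 3.9
   vertex 0.9 3.1 4.6
  endloop
 endfacet
 facet normal 0.333 0.802 0.496
  outer loop
   vertex 2.7 3.9 2.1
   vertex 0.9 3.1 4.6
   vertex 4.9 1.5 4.5
  endloop
 endfacet
 facet normal 0.457 -0.383 -0.802
  outer loop
   vertex 2.7 3.9 2.1
   vertex 4.9 1.5 4.5
   vertex 0.9 2.8 1.6
  endloop
 endfacet
 facet normal 0.440 -0.342 -0.831
  outer loop
   vertex 2.7 3.9 2.1
   vertex 0.9 2.8 1.6
   vertex 0.3 4.7 0.5
  endloop
 endfacet
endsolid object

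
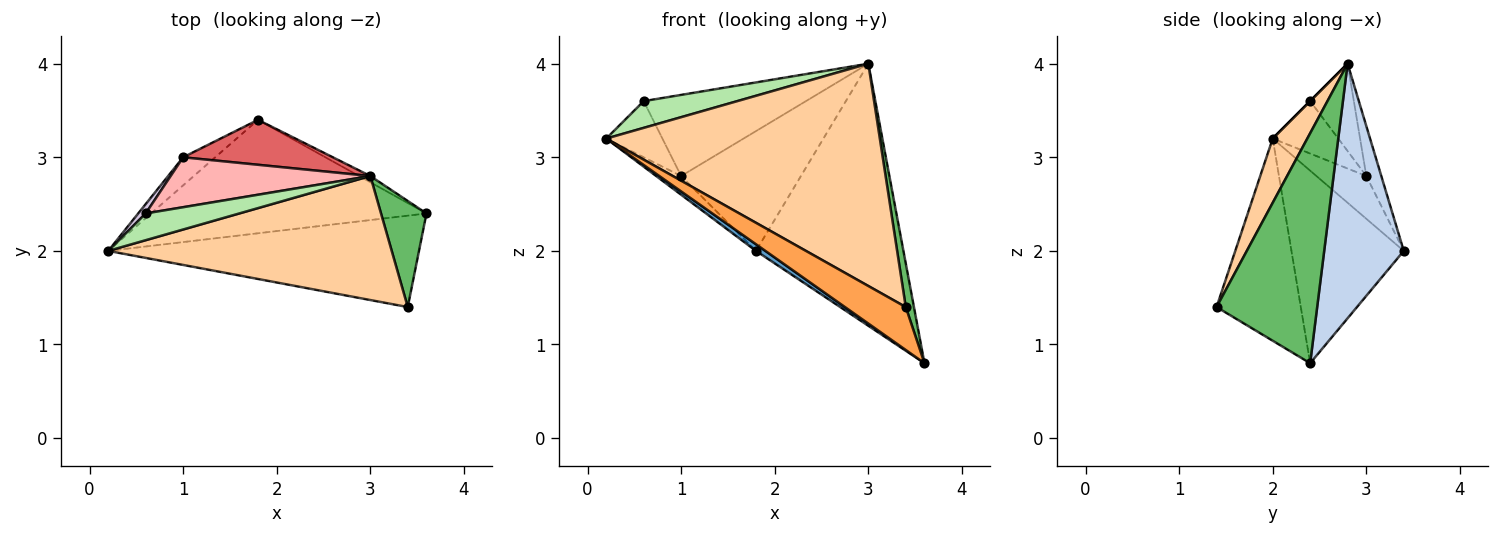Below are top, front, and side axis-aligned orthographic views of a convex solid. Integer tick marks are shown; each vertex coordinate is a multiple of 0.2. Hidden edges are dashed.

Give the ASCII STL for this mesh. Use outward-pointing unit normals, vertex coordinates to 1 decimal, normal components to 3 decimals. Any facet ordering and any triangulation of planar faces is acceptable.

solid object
 facet normal -0.572 -0.048 -0.819
  outer loop
   vertex 1.8 3.4 2.0
   vertex 3.6 2.4 0.8
   vertex 0.2 2.0 3.2
  endloop
 endfacet
 facet normal 0.475 0.880 -0.021
  outer loop
   vertex 3.0 2.8 4.0
   vertex 3.6 2.4 0.8
   vertex 1.8 3.4 2.0
  endloop
 endfacet
 facet normal -0.507 -0.366 -0.780
  outer loop
   vertex 3.4 1.4 1.4
   vertex 0.2 2.0 3.2
   vertex 3.6 2.4 0.8
  endloop
 endfacet
 facet normal 0.110 -0.868 0.484
  outer loop
   vertex 3.4 1.4 1.4
   vertex 3.0 2.8 4.0
   vertex 0.2 2.0 3.2
  endloop
 endfacet
 facet normal 0.978 -0.080 0.193
  outer loop
   vertex 3.4 1.4 1.4
   vertex 3.6 2.4 0.8
   vertex 3.0 2.8 4.0
  endloop
 endfacet
 facet normal 0.000 -0.707 0.707
  outer loop
   vertex 0.6 2.4 3.6
   vertex 0.2 2.0 3.2
   vertex 3.0 2.8 4.0
  endloop
 endfacet
 facet normal -0.116 0.930 0.349
  outer loop
   vertex 1.0 3.0 2.8
   vertex 3.0 2.8 4.0
   vertex 1.8 3.4 2.0
  endloop
 endfacet
 facet normal -0.223 0.830 0.511
  outer loop
   vertex 1.0 3.0 2.8
   vertex 0.6 2.4 3.6
   vertex 3.0 2.8 4.0
  endloop
 endfacet
 facet normal -0.743 0.371 -0.557
  outer loop
   vertex 1.0 3.0 2.8
   vertex 1.8 3.4 2.0
   vertex 0.2 2.0 3.2
  endloop
 endfacet
 facet normal -0.755 0.647 0.108
  outer loop
   vertex 1.0 3.0 2.8
   vertex 0.2 2.0 3.2
   vertex 0.6 2.4 3.6
  endloop
 endfacet
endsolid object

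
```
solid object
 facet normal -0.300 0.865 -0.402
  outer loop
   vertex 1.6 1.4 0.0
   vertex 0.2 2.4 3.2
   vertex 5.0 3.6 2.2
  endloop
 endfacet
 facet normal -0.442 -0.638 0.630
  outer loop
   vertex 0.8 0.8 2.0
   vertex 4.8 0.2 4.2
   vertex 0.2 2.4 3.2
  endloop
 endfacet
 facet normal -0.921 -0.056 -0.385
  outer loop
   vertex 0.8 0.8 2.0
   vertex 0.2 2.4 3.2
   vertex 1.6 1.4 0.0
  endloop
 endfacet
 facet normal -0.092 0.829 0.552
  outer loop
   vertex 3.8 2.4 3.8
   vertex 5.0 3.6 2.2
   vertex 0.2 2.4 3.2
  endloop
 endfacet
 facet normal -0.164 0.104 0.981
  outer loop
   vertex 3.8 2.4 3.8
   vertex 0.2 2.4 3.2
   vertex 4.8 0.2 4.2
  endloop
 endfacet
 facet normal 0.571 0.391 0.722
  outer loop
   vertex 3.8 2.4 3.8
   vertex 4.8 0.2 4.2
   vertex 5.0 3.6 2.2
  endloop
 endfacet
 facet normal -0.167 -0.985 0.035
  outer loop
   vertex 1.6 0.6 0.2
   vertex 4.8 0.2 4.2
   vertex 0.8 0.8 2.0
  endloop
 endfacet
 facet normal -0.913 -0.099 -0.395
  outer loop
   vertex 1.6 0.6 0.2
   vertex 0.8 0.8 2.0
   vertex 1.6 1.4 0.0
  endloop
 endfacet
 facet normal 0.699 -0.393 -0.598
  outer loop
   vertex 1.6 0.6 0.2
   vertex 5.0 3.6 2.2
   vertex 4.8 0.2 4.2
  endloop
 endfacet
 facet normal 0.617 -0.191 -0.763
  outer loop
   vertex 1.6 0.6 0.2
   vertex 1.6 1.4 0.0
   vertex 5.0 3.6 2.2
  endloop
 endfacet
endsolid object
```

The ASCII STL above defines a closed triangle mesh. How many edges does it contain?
15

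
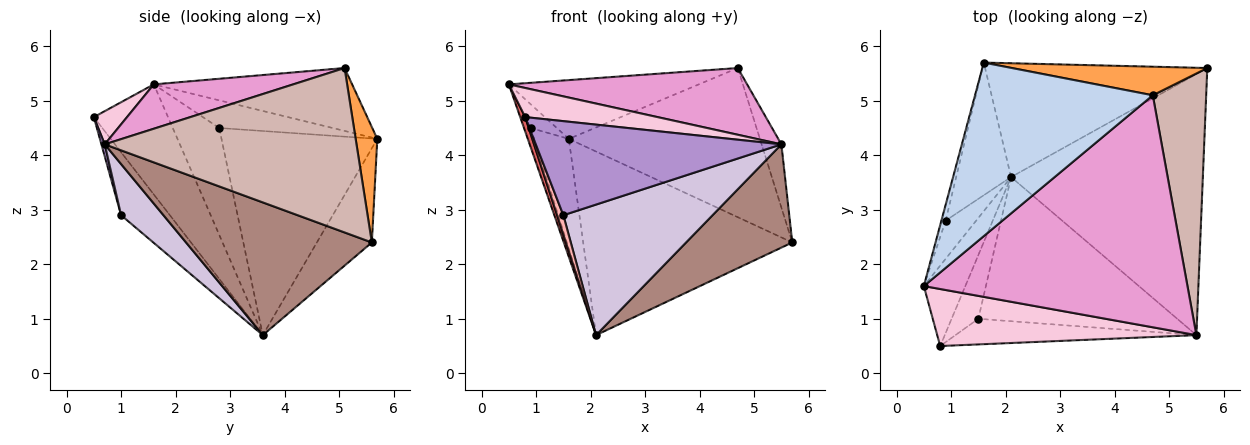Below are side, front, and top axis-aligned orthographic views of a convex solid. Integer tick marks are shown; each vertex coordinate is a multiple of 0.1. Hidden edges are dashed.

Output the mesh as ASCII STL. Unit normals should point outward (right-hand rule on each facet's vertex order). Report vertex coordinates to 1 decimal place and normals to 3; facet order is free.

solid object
 facet normal -0.218 0.830 -0.514
  outer loop
   vertex 2.1 3.6 0.7
   vertex 1.6 5.7 4.3
   vertex 5.7 5.6 2.4
  endloop
 endfacet
 facet normal -0.318 0.304 0.898
  outer loop
   vertex 4.7 5.1 5.6
   vertex 1.6 5.7 4.3
   vertex 0.5 1.6 5.3
  endloop
 endfacet
 facet normal 0.110 0.976 0.187
  outer loop
   vertex 4.7 5.1 5.6
   vertex 5.7 5.6 2.4
   vertex 1.6 5.7 4.3
  endloop
 endfacet
 facet normal -0.964 0.222 -0.148
  outer loop
   vertex 0.9 2.8 4.5
   vertex 0.5 1.6 5.3
   vertex 1.6 5.7 4.3
  endloop
 endfacet
 facet normal -0.953 0.136 -0.272
  outer loop
   vertex 0.9 2.8 4.5
   vertex 2.1 3.6 0.7
   vertex 0.5 1.6 5.3
  endloop
 endfacet
 facet normal -0.944 0.210 -0.254
  outer loop
   vertex 0.9 2.8 4.5
   vertex 1.6 5.7 4.3
   vertex 2.1 3.6 0.7
  endloop
 endfacet
 facet normal -0.934 -0.063 -0.352
  outer loop
   vertex 0.8 0.5 4.7
   vertex 0.5 1.6 5.3
   vertex 2.1 3.6 0.7
  endloop
 endfacet
 facet normal -0.914 -0.117 -0.388
  outer loop
   vertex 0.8 0.5 4.7
   vertex 2.1 3.6 0.7
   vertex 1.5 1.0 2.9
  endloop
 endfacet
 facet normal 0.013 -0.965 -0.263
  outer loop
   vertex 5.5 0.7 4.2
   vertex 0.8 0.5 4.7
   vertex 1.5 1.0 2.9
  endloop
 endfacet
 facet normal 0.187 -0.659 -0.728
  outer loop
   vertex 5.5 0.7 4.2
   vertex 1.5 1.0 2.9
   vertex 2.1 3.6 0.7
  endloop
 endfacet
 facet normal 0.541 -0.309 -0.782
  outer loop
   vertex 5.5 0.7 4.2
   vertex 2.1 3.6 0.7
   vertex 5.7 5.6 2.4
  endloop
 endfacet
 facet normal 0.948 0.074 0.308
  outer loop
   vertex 5.5 0.7 4.2
   vertex 5.7 5.6 2.4
   vertex 4.7 5.1 5.6
  endloop
 endfacet
 facet normal 0.160 -0.273 0.949
  outer loop
   vertex 5.5 0.7 4.2
   vertex 4.7 5.1 5.6
   vertex 0.5 1.6 5.3
  endloop
 endfacet
 facet normal 0.113 -0.452 0.885
  outer loop
   vertex 5.5 0.7 4.2
   vertex 0.5 1.6 5.3
   vertex 0.8 0.5 4.7
  endloop
 endfacet
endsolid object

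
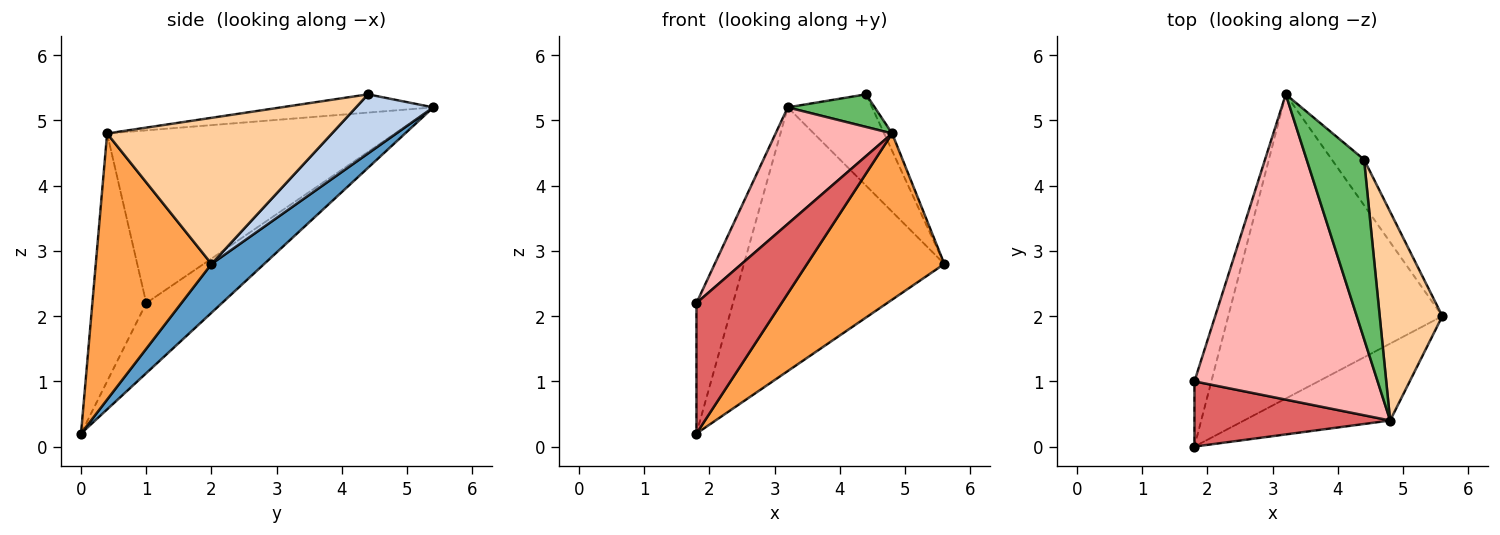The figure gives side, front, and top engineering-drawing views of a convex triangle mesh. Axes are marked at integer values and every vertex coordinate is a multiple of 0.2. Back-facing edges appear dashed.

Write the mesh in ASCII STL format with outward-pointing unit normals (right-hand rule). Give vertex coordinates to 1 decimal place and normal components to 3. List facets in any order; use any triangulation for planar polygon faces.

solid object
 facet normal 0.170 0.645 -0.745
  outer loop
   vertex 3.2 5.4 5.2
   vertex 5.6 2.0 2.8
   vertex 1.8 0.0 0.2
  endloop
 endfacet
 facet normal 0.634 0.692 -0.346
  outer loop
   vertex 4.4 4.4 5.4
   vertex 5.6 2.0 2.8
   vertex 3.2 5.4 5.2
  endloop
 endfacet
 facet normal 0.608 -0.721 -0.334
  outer loop
   vertex 4.8 0.4 4.8
   vertex 1.8 0.0 0.2
   vertex 5.6 2.0 2.8
  endloop
 endfacet
 facet normal 0.919 0.033 0.394
  outer loop
   vertex 4.8 0.4 4.8
   vertex 5.6 2.0 2.8
   vertex 4.4 4.4 5.4
  endloop
 endfacet
 facet normal -0.299 -0.171 0.939
  outer loop
   vertex 4.8 0.4 4.8
   vertex 4.4 4.4 5.4
   vertex 3.2 5.4 5.2
  endloop
 endfacet
 facet normal -0.880 0.425 -0.212
  outer loop
   vertex 1.8 1.0 2.2
   vertex 3.2 5.4 5.2
   vertex 1.8 0.0 0.2
  endloop
 endfacet
 facet normal -0.493 -0.778 0.389
  outer loop
   vertex 1.8 1.0 2.2
   vertex 1.8 0.0 0.2
   vertex 4.8 0.4 4.8
  endloop
 endfacet
 facet normal -0.661 -0.268 0.701
  outer loop
   vertex 1.8 1.0 2.2
   vertex 4.8 0.4 4.8
   vertex 3.2 5.4 5.2
  endloop
 endfacet
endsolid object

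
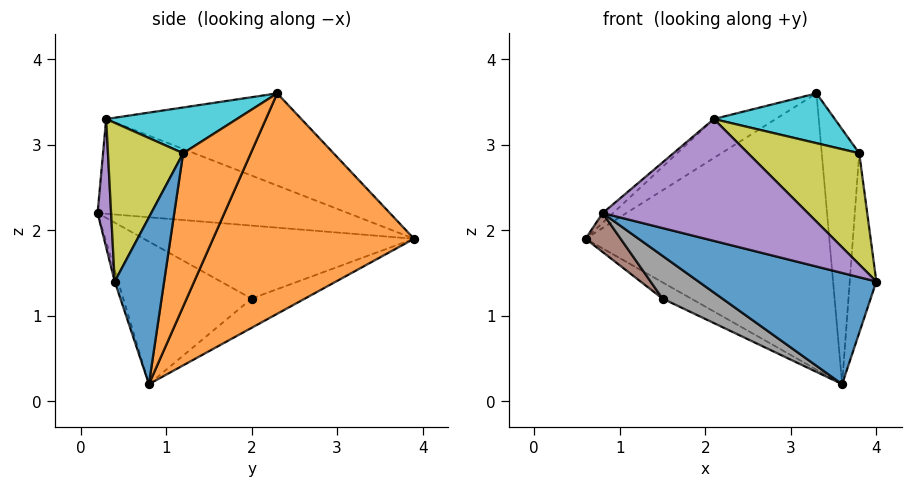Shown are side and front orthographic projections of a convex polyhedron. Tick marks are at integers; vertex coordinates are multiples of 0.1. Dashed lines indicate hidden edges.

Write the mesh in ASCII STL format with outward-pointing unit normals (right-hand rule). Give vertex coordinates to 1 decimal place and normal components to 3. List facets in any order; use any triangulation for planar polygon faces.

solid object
 facet normal -0.018 -0.950 -0.311
  outer loop
   vertex 3.6 0.8 0.2
   vertex 4.0 0.4 1.4
   vertex 0.8 0.2 2.2
  endloop
 endfacet
 facet normal 0.612 0.742 -0.273
  outer loop
   vertex 3.6 0.8 0.2
   vertex 0.6 3.9 1.9
   vertex 3.3 2.3 3.6
  endloop
 endfacet
 facet normal -0.647 0.027 0.762
  outer loop
   vertex 2.1 0.3 3.3
   vertex 0.6 3.9 1.9
   vertex 0.8 0.2 2.2
  endloop
 endfacet
 facet normal -0.463 0.147 0.874
  outer loop
   vertex 2.1 0.3 3.3
   vertex 3.3 2.3 3.6
   vertex 0.6 3.9 1.9
  endloop
 endfacet
 facet normal 0.066 -0.998 0.013
  outer loop
   vertex 2.1 0.3 3.3
   vertex 0.8 0.2 2.2
   vertex 4.0 0.4 1.4
  endloop
 endfacet
 facet normal -0.728 -0.094 -0.679
  outer loop
   vertex 1.5 2.0 1.2
   vertex 0.8 0.2 2.2
   vertex 0.6 3.9 1.9
  endloop
 endfacet
 facet normal -0.337 0.181 -0.924
  outer loop
   vertex 1.5 2.0 1.2
   vertex 0.6 3.9 1.9
   vertex 3.6 0.8 0.2
  endloop
 endfacet
 facet normal -0.528 -0.246 -0.813
  outer loop
   vertex 1.5 2.0 1.2
   vertex 3.6 0.8 0.2
   vertex 0.8 0.2 2.2
  endloop
 endfacet
 facet normal 0.498 -0.736 0.459
  outer loop
   vertex 3.8 1.2 2.9
   vertex 2.1 0.3 3.3
   vertex 4.0 0.4 1.4
  endloop
 endfacet
 facet normal 0.391 -0.361 0.847
  outer loop
   vertex 3.8 1.2 2.9
   vertex 3.3 2.3 3.6
   vertex 2.1 0.3 3.3
  endloop
 endfacet
 facet normal 0.873 0.470 -0.134
  outer loop
   vertex 3.8 1.2 2.9
   vertex 4.0 0.4 1.4
   vertex 3.6 0.8 0.2
  endloop
 endfacet
 facet normal 0.867 0.480 -0.135
  outer loop
   vertex 3.8 1.2 2.9
   vertex 3.6 0.8 0.2
   vertex 3.3 2.3 3.6
  endloop
 endfacet
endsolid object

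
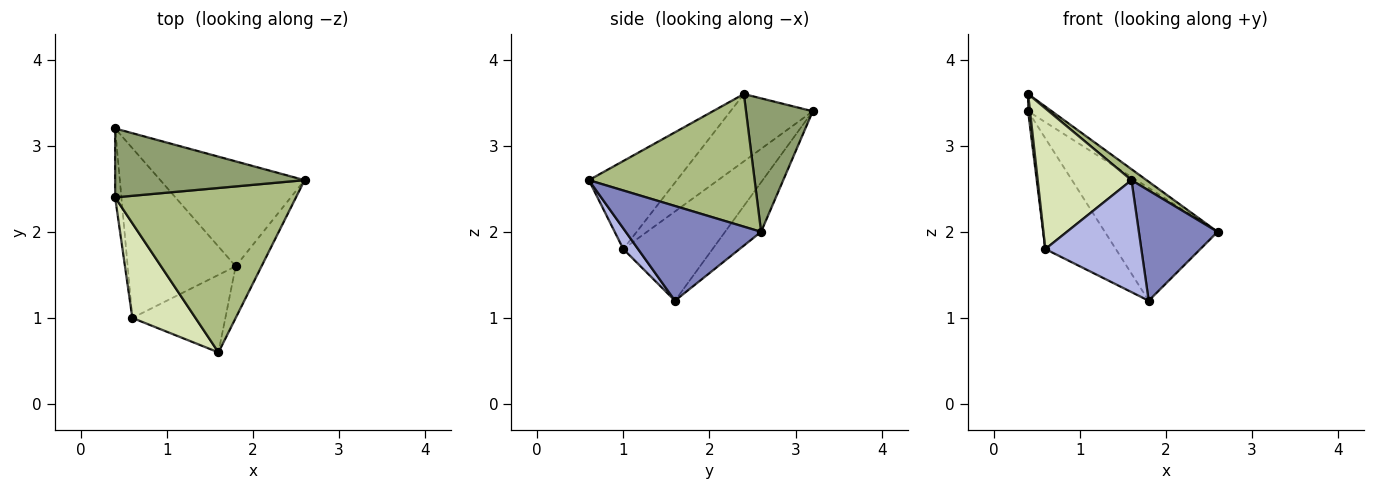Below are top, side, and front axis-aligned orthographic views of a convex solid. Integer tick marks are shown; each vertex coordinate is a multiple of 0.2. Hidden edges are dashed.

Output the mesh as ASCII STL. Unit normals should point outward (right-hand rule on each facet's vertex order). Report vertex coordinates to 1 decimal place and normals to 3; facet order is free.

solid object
 facet normal -0.228 0.713 -0.663
  outer loop
   vertex 1.8 1.6 1.2
   vertex 0.4 3.2 3.4
   vertex 2.6 2.6 2.0
  endloop
 endfacet
 facet normal 0.841 -0.489 -0.229
  outer loop
   vertex 1.8 1.6 1.2
   vertex 2.6 2.6 2.0
   vertex 1.6 0.6 2.6
  endloop
 endfacet
 facet normal -0.569 0.449 -0.689
  outer loop
   vertex 0.6 1.0 1.8
   vertex 0.4 3.2 3.4
   vertex 1.8 1.6 1.2
  endloop
 endfacet
 facet normal 0.125 -0.816 -0.565
  outer loop
   vertex 0.6 1.0 1.8
   vertex 1.8 1.6 1.2
   vertex 1.6 0.6 2.6
  endloop
 endfacet
 facet normal 0.564 0.200 0.801
  outer loop
   vertex 0.4 2.4 3.6
   vertex 2.6 2.6 2.0
   vertex 0.4 3.2 3.4
  endloop
 endfacet
 facet normal 0.591 -0.054 0.805
  outer loop
   vertex 0.4 2.4 3.6
   vertex 1.6 0.6 2.6
   vertex 2.6 2.6 2.0
  endloop
 endfacet
 facet normal -0.995 -0.023 -0.093
  outer loop
   vertex 0.4 2.4 3.6
   vertex 0.4 3.2 3.4
   vertex 0.6 1.0 1.8
  endloop
 endfacet
 facet normal -0.614 -0.654 0.441
  outer loop
   vertex 0.4 2.4 3.6
   vertex 0.6 1.0 1.8
   vertex 1.6 0.6 2.6
  endloop
 endfacet
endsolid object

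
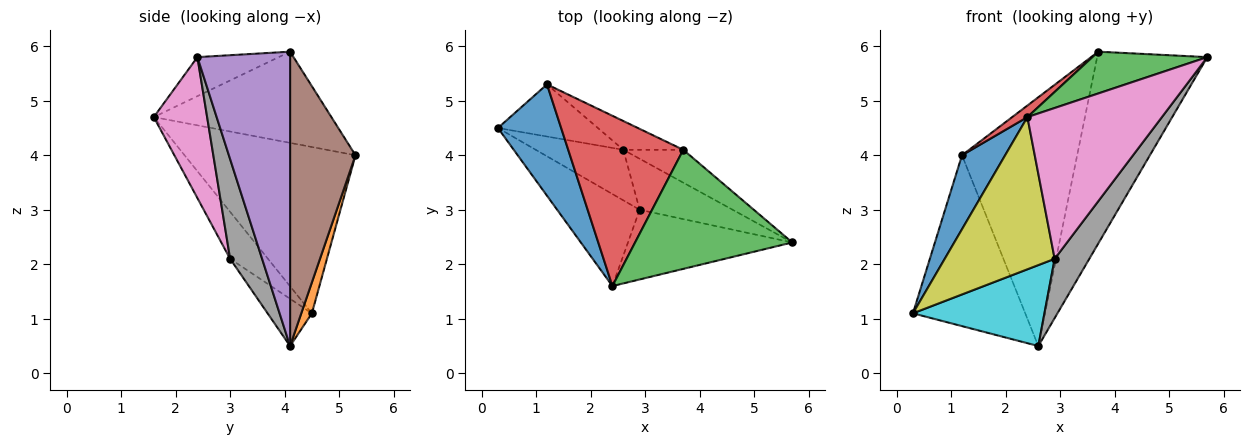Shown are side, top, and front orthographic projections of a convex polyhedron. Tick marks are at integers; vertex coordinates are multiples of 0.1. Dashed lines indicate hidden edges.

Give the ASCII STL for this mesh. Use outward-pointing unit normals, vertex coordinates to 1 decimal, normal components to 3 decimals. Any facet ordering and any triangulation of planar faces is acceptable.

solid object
 facet normal -0.910 -0.230 0.346
  outer loop
   vertex 1.2 5.3 4.0
   vertex 0.3 4.5 1.1
   vertex 2.4 1.6 4.7
  endloop
 endfacet
 facet normal 0.090 0.953 -0.291
  outer loop
   vertex 2.6 4.1 0.5
   vertex 0.3 4.5 1.1
   vertex 1.2 5.3 4.0
  endloop
 endfacet
 facet normal -0.228 -0.322 0.919
  outer loop
   vertex 3.7 4.1 5.9
   vertex 2.4 1.6 4.7
   vertex 5.7 2.4 5.8
  endloop
 endfacet
 facet normal -0.620 -0.053 0.783
  outer loop
   vertex 3.7 4.1 5.9
   vertex 1.2 5.3 4.0
   vertex 2.4 1.6 4.7
  endloop
 endfacet
 facet normal 0.638 0.759 -0.130
  outer loop
   vertex 3.7 4.1 5.9
   vertex 5.7 2.4 5.8
   vertex 2.6 4.1 0.5
  endloop
 endfacet
 facet normal 0.491 0.865 -0.100
  outer loop
   vertex 3.7 4.1 5.9
   vertex 2.6 4.1 0.5
   vertex 1.2 5.3 4.0
  endloop
 endfacet
 facet normal 0.339 -0.854 -0.395
  outer loop
   vertex 2.9 3.0 2.1
   vertex 5.7 2.4 5.8
   vertex 2.4 1.6 4.7
  endloop
 endfacet
 facet normal 0.573 -0.621 -0.534
  outer loop
   vertex 2.9 3.0 2.1
   vertex 2.6 4.1 0.5
   vertex 5.7 2.4 5.8
  endloop
 endfacet
 facet normal -0.283 -0.821 -0.496
  outer loop
   vertex 2.9 3.0 2.1
   vertex 2.4 1.6 4.7
   vertex 0.3 4.5 1.1
  endloop
 endfacet
 facet normal -0.275 -0.816 -0.509
  outer loop
   vertex 2.9 3.0 2.1
   vertex 0.3 4.5 1.1
   vertex 2.6 4.1 0.5
  endloop
 endfacet
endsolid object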